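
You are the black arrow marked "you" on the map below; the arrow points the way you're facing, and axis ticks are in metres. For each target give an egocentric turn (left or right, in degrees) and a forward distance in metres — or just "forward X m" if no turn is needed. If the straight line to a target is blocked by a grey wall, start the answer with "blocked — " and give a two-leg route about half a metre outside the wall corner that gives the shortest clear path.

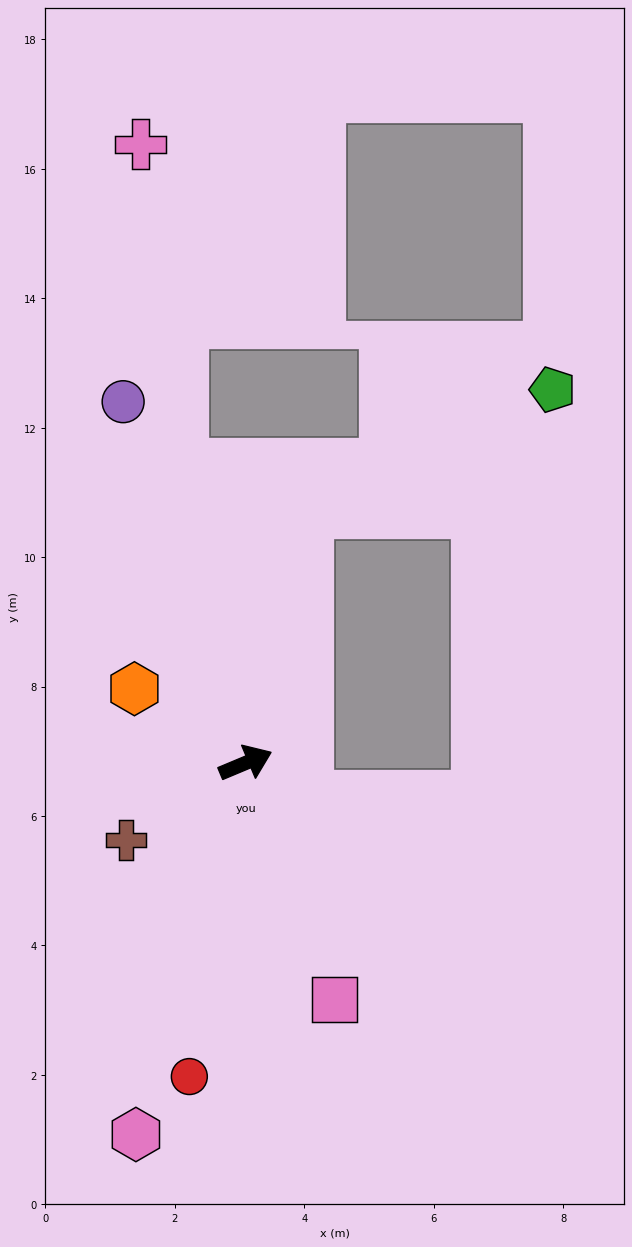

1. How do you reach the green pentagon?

blocked — turn left 54°, forward 4.0 m, then turn right 51°, forward 4.3 m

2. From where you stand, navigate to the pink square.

turn right 92°, forward 3.9 m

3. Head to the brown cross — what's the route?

turn right 170°, forward 2.2 m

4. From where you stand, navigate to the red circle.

turn right 123°, forward 4.9 m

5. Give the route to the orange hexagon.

turn left 124°, forward 2.1 m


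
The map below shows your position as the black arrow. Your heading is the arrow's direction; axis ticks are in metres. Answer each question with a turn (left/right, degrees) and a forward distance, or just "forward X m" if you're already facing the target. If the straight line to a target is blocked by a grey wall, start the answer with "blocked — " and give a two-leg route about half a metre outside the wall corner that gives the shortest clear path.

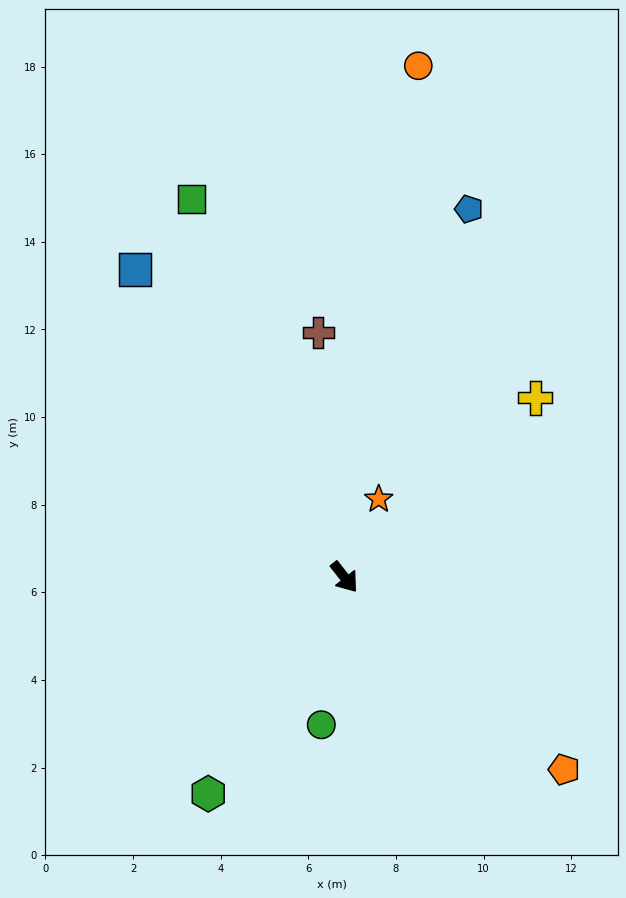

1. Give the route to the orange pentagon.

turn left 11°, forward 6.7 m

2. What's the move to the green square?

turn left 164°, forward 9.3 m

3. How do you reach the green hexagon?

turn right 70°, forward 5.8 m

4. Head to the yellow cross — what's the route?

turn left 95°, forward 6.0 m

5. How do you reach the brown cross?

turn left 148°, forward 5.6 m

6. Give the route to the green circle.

turn right 47°, forward 3.4 m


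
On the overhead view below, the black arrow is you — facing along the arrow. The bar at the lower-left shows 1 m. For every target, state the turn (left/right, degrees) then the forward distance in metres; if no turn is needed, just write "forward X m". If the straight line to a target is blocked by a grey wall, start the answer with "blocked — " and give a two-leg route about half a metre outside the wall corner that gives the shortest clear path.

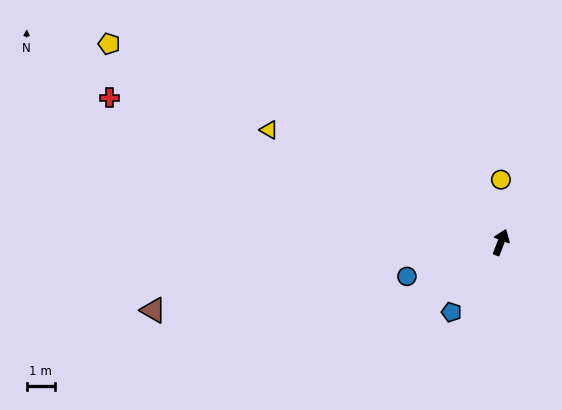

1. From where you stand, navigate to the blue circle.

turn left 131°, forward 3.5 m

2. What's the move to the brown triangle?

turn left 122°, forward 12.4 m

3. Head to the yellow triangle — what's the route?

turn left 85°, forward 9.0 m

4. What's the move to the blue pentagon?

turn left 166°, forward 3.0 m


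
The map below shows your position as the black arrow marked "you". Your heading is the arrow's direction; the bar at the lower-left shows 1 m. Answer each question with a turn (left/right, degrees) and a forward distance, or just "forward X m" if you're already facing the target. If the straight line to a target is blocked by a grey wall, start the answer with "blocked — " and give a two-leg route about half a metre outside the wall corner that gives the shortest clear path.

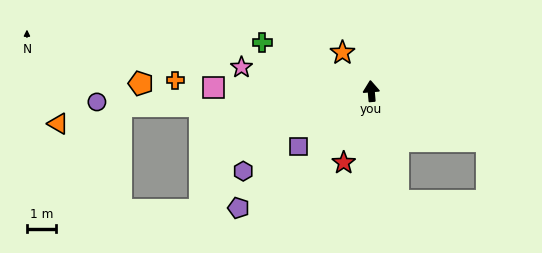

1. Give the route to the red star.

turn left 154°, forward 2.7 m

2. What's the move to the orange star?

turn left 32°, forward 1.7 m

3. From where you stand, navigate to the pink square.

turn left 84°, forward 5.5 m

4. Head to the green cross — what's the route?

turn left 61°, forward 4.2 m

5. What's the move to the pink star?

turn left 75°, forward 4.6 m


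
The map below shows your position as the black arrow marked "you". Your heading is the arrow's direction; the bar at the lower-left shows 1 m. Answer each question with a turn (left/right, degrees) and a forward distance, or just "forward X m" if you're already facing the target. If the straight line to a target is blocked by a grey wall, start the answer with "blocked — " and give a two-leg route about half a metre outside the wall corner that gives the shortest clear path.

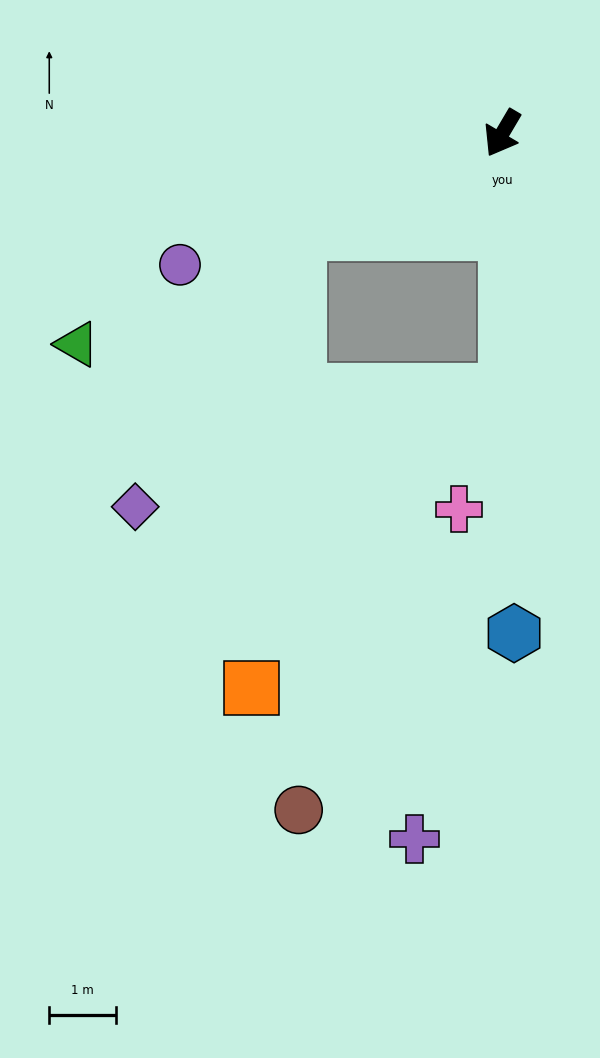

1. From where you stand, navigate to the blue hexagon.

turn left 32°, forward 7.5 m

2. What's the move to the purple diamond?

blocked — turn right 34°, forward 3.4 m, then turn left 34°, forward 4.8 m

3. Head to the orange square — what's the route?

blocked — turn left 32°, forward 3.9 m, then turn right 42°, forward 5.9 m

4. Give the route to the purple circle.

turn right 37°, forward 5.2 m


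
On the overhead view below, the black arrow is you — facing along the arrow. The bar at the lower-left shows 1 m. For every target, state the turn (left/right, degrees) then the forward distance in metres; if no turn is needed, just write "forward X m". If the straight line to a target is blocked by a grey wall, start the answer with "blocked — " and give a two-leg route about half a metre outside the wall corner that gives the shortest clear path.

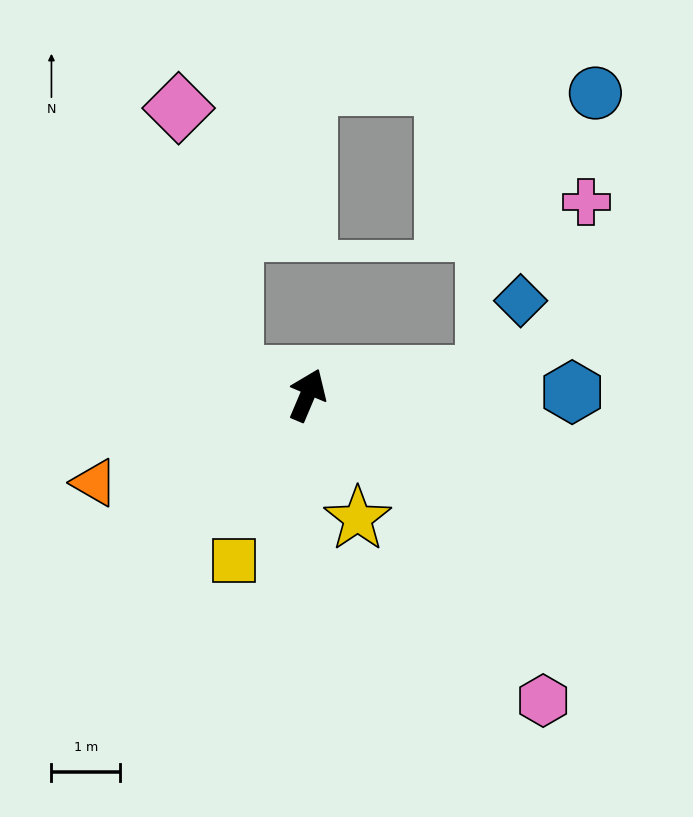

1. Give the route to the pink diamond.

blocked — turn left 97°, forward 1.1 m, then turn right 62°, forward 3.9 m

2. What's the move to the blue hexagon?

turn right 66°, forward 3.8 m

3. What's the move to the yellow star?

turn right 135°, forward 1.9 m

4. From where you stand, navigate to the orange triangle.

turn left 135°, forward 3.3 m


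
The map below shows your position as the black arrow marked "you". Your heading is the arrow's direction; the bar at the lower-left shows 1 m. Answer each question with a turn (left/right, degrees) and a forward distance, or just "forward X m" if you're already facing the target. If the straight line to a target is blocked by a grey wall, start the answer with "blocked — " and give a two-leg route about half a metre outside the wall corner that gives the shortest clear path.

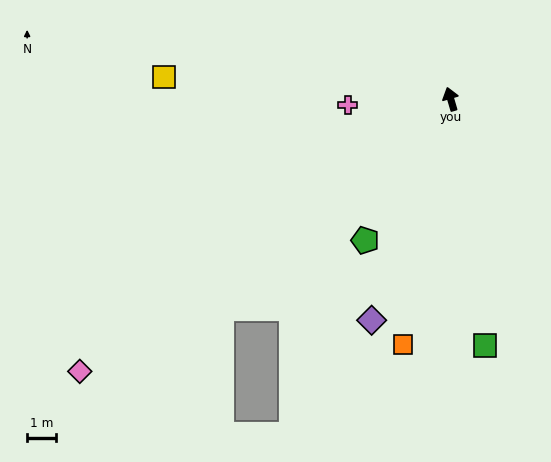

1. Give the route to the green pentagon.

turn left 132°, forward 5.7 m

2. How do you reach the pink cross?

turn left 77°, forward 3.6 m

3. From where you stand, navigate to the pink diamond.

turn left 110°, forward 15.8 m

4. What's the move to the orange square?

turn left 153°, forward 8.6 m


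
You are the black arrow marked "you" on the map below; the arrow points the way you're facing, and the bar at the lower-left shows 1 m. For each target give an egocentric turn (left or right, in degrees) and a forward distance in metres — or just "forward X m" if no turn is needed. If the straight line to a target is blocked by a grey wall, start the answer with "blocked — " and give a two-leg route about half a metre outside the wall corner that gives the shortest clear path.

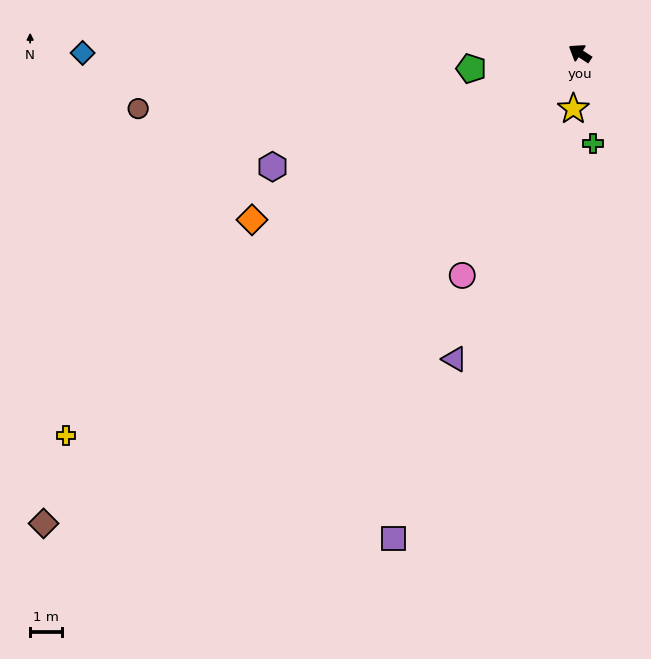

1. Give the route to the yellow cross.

turn left 70°, forward 19.8 m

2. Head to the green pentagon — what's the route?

turn left 41°, forward 3.4 m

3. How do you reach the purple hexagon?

turn left 53°, forward 10.1 m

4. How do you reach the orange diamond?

turn left 60°, forward 11.4 m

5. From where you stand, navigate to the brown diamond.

turn left 74°, forward 22.1 m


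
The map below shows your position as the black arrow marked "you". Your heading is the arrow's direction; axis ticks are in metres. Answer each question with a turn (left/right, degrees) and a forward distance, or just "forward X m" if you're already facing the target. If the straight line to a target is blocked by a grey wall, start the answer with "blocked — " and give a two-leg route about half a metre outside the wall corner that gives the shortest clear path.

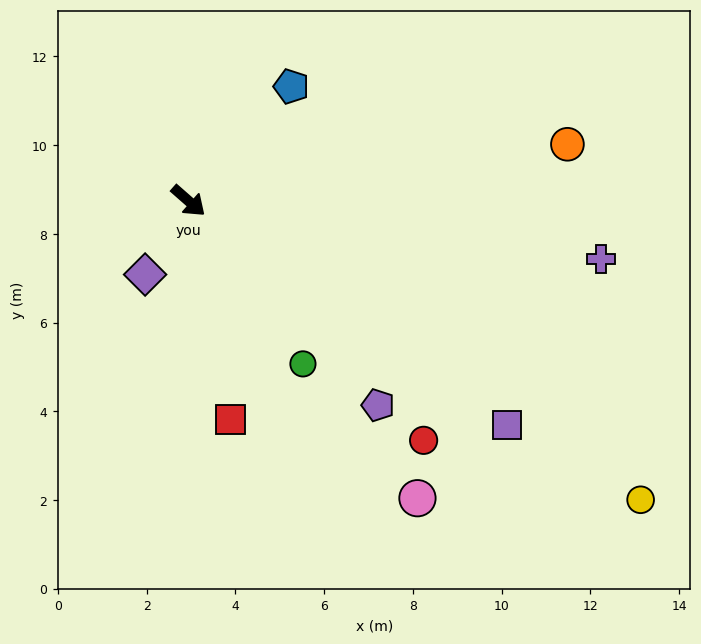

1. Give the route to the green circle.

turn right 14°, forward 4.5 m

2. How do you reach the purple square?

turn left 6°, forward 8.8 m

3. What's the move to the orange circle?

turn left 50°, forward 8.6 m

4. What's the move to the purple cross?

turn left 33°, forward 9.4 m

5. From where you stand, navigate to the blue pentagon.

turn left 89°, forward 3.5 m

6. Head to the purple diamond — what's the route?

turn right 79°, forward 1.9 m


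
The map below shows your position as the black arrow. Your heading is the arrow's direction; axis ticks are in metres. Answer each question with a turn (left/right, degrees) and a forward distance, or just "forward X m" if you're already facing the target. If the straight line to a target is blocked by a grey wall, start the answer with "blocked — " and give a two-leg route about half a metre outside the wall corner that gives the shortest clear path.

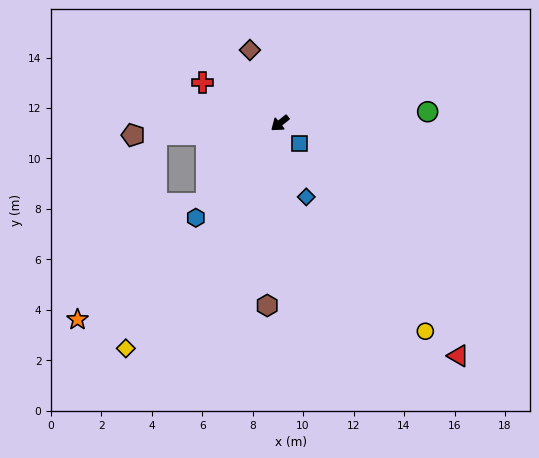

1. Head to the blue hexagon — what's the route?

turn left 9°, forward 5.0 m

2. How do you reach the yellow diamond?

turn left 17°, forward 10.8 m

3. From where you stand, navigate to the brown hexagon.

turn left 47°, forward 7.2 m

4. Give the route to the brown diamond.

turn right 107°, forward 3.1 m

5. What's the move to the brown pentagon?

turn right 34°, forward 5.8 m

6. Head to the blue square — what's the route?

turn left 95°, forward 1.1 m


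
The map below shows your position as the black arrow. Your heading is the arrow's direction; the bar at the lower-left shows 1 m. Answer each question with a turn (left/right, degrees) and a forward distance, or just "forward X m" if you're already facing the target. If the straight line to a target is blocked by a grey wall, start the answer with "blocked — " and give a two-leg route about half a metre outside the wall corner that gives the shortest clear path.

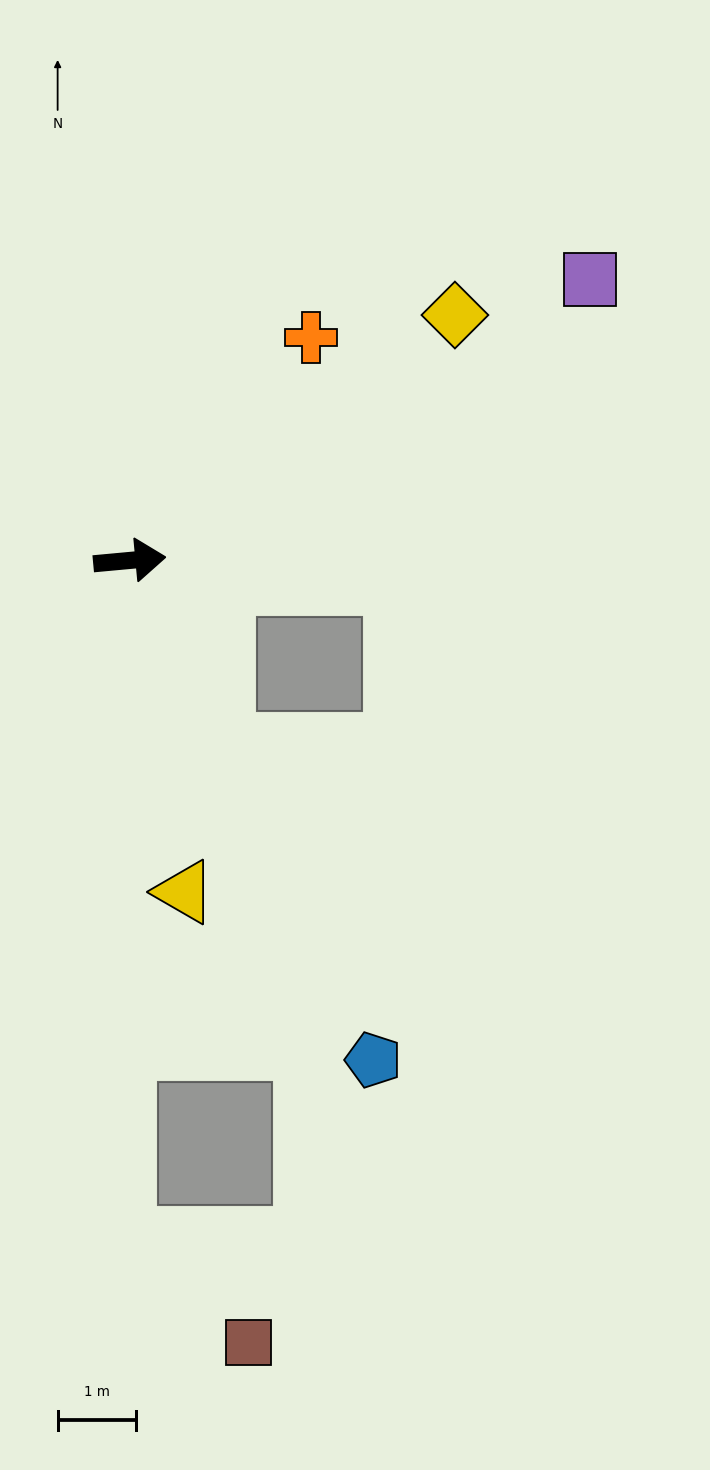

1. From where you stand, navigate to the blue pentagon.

turn right 69°, forward 7.1 m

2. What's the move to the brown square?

blocked — turn right 96°, forward 8.7 m, then turn left 51°, forward 2.1 m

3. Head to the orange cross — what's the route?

turn left 46°, forward 3.7 m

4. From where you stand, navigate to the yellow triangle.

turn right 86°, forward 4.3 m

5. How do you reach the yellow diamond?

turn left 32°, forward 5.2 m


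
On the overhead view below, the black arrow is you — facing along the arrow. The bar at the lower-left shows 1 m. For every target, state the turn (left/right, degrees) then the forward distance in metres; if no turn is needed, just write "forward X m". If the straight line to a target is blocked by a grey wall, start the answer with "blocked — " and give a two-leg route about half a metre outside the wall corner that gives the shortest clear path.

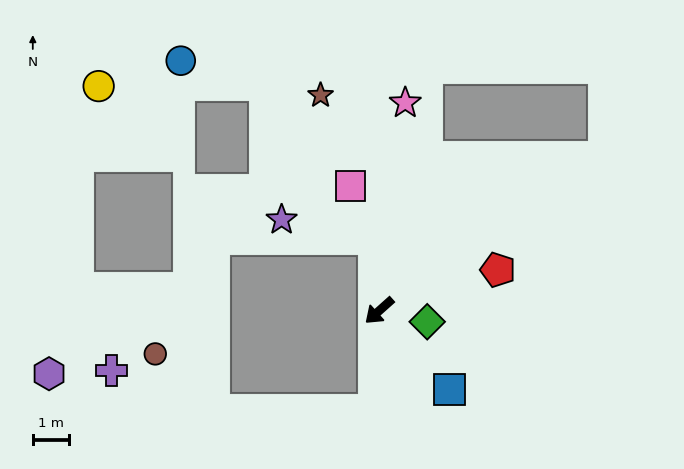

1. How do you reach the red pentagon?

turn left 157°, forward 3.4 m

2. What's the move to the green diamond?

turn left 125°, forward 1.3 m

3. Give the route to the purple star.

blocked — turn right 127°, forward 2.0 m, then turn left 73°, forward 2.6 m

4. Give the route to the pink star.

turn right 139°, forward 5.7 m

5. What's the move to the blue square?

turn left 90°, forward 2.9 m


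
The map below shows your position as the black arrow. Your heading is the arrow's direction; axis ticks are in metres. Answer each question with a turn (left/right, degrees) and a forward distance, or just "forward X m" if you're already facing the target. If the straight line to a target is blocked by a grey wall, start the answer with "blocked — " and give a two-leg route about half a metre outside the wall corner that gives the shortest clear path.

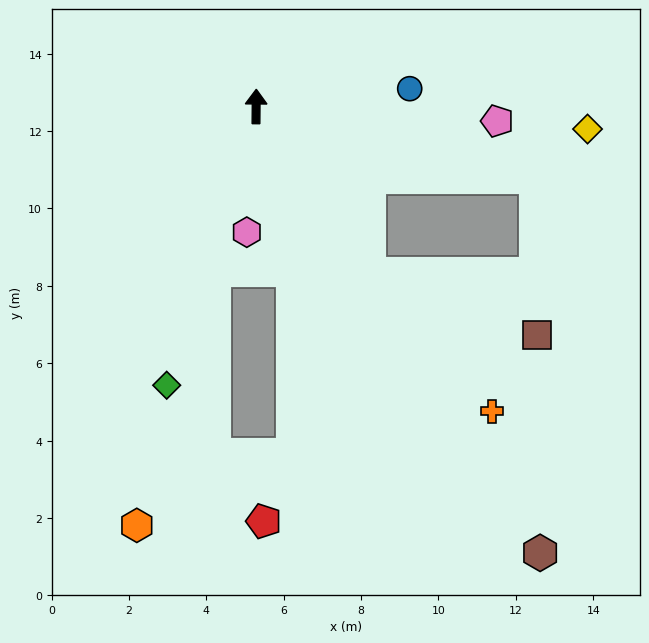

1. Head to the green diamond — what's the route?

turn left 163°, forward 7.6 m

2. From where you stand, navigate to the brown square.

blocked — turn right 145°, forward 5.2 m, then turn left 35°, forward 4.6 m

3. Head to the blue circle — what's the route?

turn right 83°, forward 4.0 m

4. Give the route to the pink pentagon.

turn right 93°, forward 6.2 m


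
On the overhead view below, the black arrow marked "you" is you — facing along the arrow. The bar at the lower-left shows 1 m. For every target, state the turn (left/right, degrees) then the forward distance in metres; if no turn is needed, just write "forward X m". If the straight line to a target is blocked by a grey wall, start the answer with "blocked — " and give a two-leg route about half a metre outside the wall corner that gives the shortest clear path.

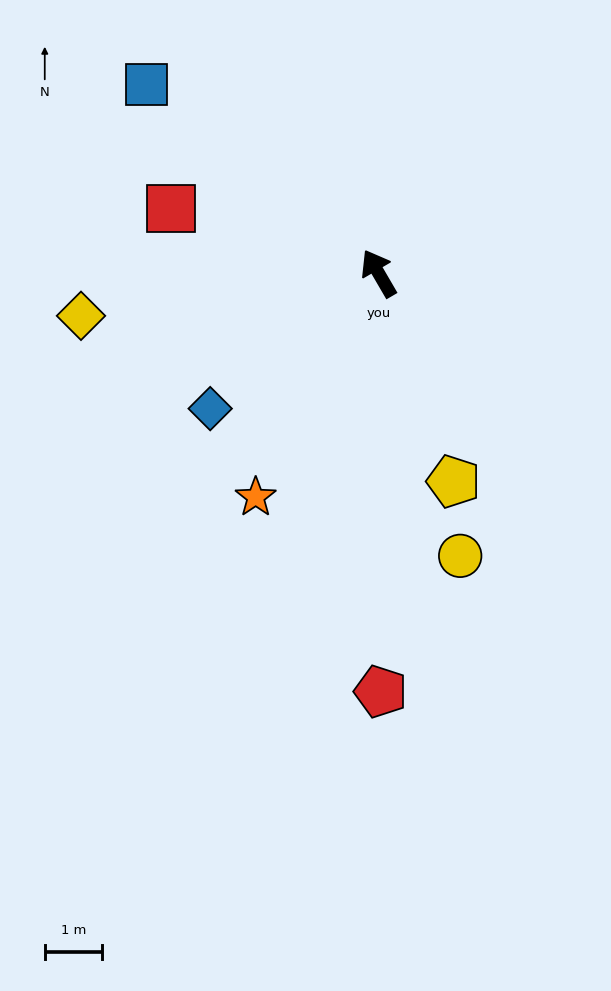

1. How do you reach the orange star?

turn left 121°, forward 4.5 m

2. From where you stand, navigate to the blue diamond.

turn left 99°, forward 3.8 m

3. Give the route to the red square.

turn left 42°, forward 3.8 m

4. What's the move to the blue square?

turn left 21°, forward 5.2 m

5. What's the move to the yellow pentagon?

turn left 170°, forward 3.9 m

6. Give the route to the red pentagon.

turn left 150°, forward 7.3 m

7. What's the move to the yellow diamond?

turn left 68°, forward 5.3 m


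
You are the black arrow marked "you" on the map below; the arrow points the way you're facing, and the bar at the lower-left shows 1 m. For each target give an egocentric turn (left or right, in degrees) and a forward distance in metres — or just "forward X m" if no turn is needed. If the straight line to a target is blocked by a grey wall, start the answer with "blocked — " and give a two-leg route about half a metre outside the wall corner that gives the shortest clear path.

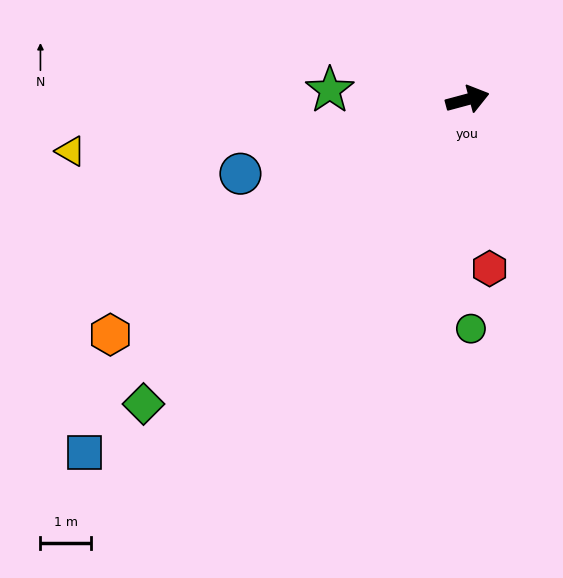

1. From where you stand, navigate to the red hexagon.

turn right 98°, forward 3.4 m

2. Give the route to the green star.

turn left 161°, forward 2.7 m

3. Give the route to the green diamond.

turn right 152°, forward 8.8 m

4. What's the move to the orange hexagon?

turn right 162°, forward 8.4 m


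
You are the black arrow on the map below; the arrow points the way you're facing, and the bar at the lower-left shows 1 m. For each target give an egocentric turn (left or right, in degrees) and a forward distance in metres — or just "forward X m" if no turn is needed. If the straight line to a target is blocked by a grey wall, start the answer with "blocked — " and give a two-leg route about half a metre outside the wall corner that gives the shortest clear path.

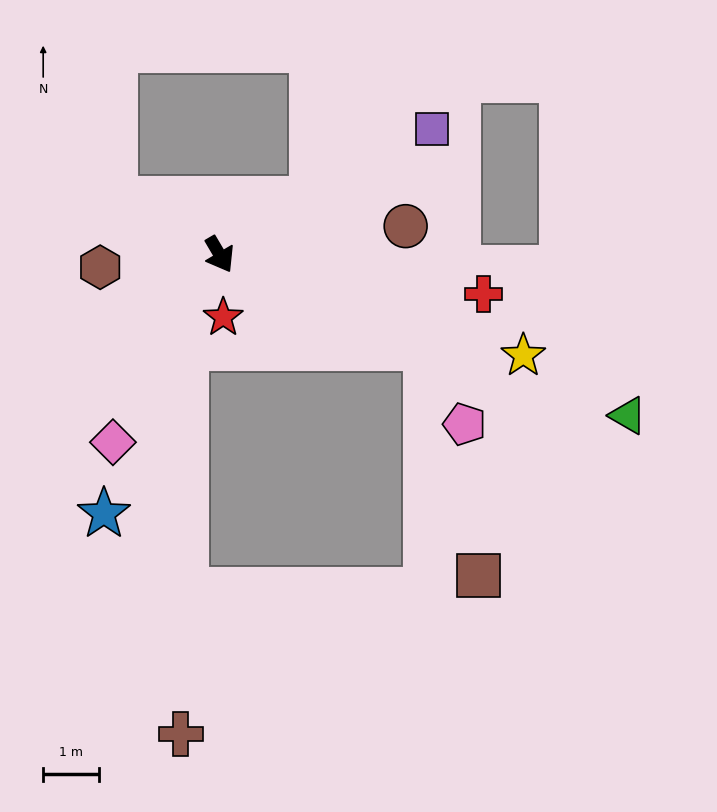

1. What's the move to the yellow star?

turn left 41°, forward 5.8 m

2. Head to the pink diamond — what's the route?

turn right 60°, forward 3.9 m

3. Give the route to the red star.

turn right 27°, forward 1.1 m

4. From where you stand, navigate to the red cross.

turn left 51°, forward 4.8 m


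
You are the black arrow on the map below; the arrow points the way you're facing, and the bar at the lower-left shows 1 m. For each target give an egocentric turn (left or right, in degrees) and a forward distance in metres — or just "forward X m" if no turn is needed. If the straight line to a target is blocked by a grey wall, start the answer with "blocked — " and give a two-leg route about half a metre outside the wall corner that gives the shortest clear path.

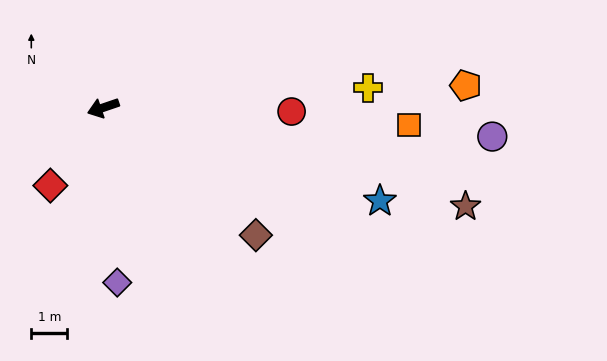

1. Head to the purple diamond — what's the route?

turn left 76°, forward 4.9 m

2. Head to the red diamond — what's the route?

turn left 37°, forward 2.6 m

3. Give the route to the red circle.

turn left 160°, forward 5.2 m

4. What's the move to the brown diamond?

turn left 121°, forward 5.5 m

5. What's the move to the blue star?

turn left 143°, forward 8.1 m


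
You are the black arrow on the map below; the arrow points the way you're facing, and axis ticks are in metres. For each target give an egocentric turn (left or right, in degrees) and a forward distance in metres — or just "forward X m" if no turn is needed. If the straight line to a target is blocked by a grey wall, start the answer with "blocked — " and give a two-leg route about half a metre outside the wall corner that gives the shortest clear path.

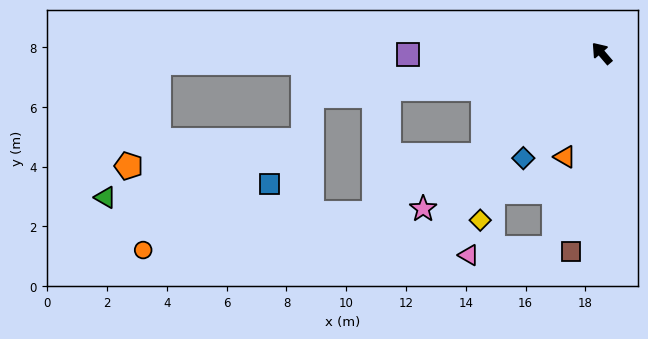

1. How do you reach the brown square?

turn left 131°, forward 6.7 m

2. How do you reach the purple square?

turn left 50°, forward 6.5 m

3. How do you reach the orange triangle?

turn left 120°, forward 3.7 m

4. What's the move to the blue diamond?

turn left 103°, forward 4.4 m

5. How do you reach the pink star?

turn left 91°, forward 7.9 m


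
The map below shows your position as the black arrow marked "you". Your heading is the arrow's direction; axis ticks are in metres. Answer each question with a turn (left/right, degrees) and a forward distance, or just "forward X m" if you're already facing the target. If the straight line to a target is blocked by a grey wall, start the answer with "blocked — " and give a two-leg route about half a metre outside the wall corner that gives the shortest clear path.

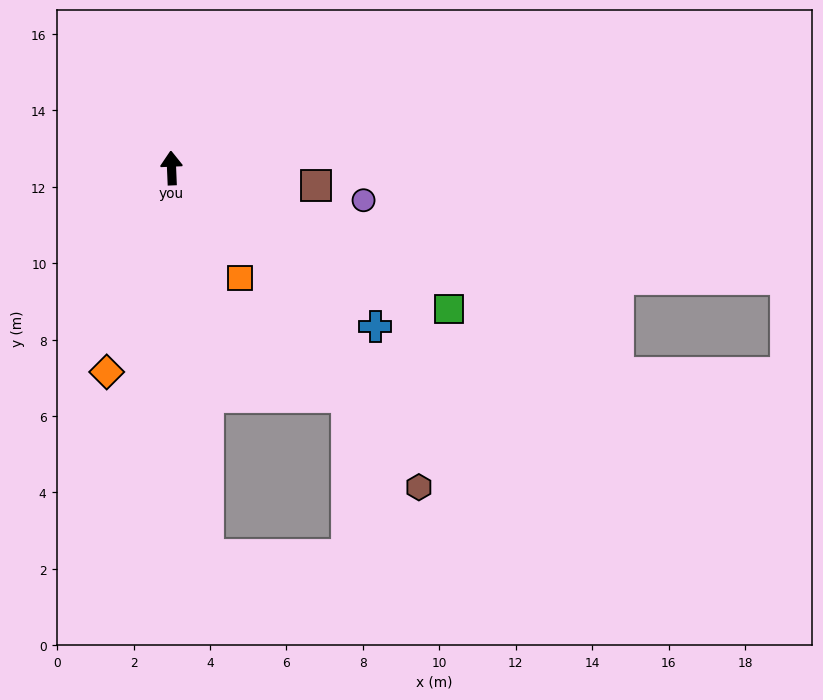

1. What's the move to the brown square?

turn right 99°, forward 3.8 m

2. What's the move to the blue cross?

turn right 130°, forward 6.8 m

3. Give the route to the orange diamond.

turn left 160°, forward 5.6 m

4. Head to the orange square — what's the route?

turn right 151°, forward 3.4 m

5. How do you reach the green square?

turn right 119°, forward 8.1 m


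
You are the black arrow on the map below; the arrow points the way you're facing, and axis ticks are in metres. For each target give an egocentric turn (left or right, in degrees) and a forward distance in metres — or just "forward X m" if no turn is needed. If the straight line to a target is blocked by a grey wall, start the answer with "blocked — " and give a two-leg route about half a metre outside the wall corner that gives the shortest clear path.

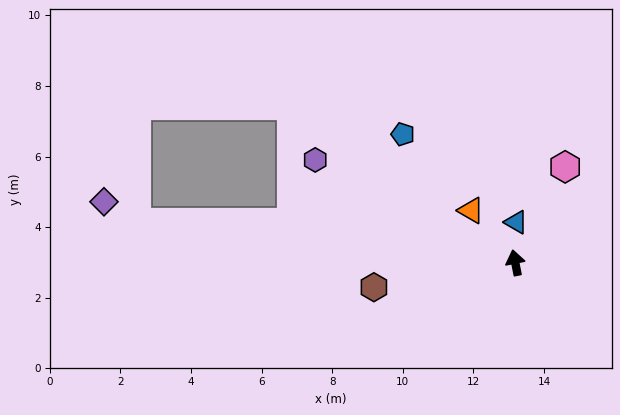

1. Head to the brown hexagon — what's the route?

turn left 89°, forward 4.1 m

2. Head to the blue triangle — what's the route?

turn right 13°, forward 1.1 m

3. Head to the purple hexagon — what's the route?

turn left 52°, forward 6.4 m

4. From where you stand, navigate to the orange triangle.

turn left 29°, forward 1.9 m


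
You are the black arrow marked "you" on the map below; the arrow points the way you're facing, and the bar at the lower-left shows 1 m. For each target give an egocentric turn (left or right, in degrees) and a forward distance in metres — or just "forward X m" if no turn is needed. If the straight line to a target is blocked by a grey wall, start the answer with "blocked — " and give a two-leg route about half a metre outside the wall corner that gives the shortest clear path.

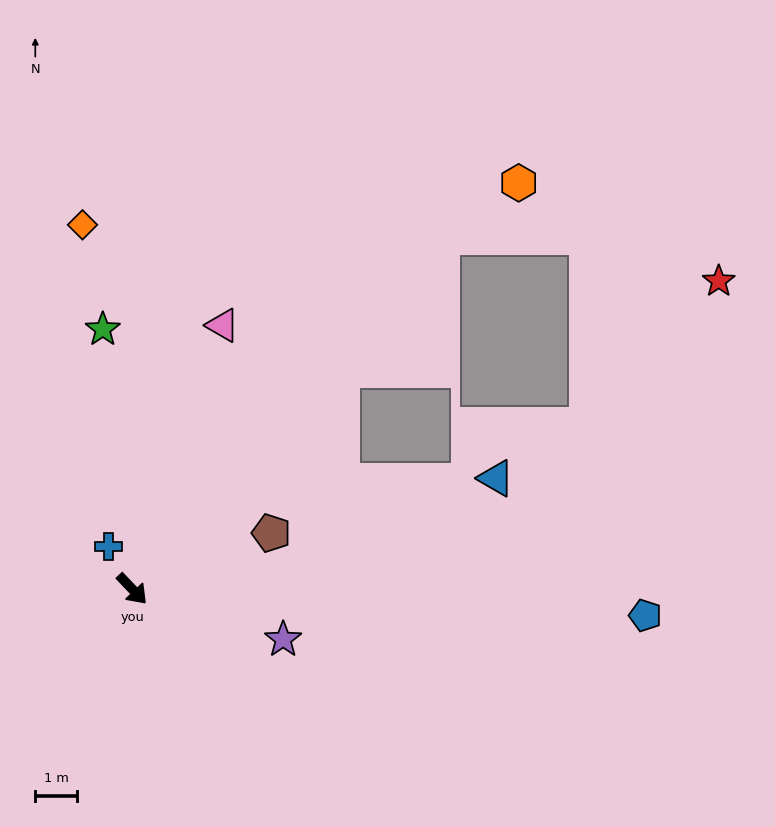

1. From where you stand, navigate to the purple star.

turn left 28°, forward 3.8 m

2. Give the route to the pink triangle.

turn left 118°, forward 6.7 m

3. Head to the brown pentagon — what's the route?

turn left 68°, forward 3.6 m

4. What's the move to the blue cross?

turn left 165°, forward 1.2 m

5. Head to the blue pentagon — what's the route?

turn left 44°, forward 12.3 m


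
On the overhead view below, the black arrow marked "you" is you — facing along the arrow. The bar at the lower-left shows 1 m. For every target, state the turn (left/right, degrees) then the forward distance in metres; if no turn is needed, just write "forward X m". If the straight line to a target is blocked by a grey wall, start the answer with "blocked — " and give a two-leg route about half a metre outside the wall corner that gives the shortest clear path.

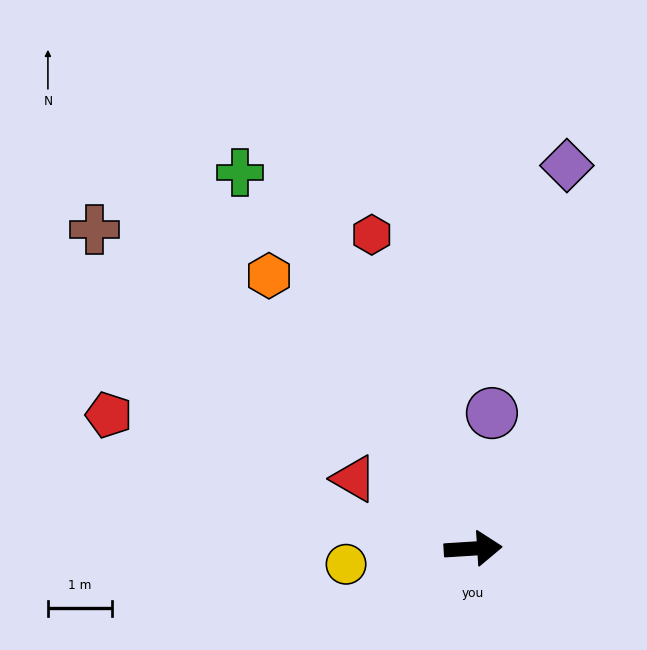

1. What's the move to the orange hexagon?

turn left 123°, forward 5.3 m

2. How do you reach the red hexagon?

turn left 104°, forward 5.2 m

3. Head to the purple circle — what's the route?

turn left 78°, forward 2.1 m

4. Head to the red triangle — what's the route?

turn left 146°, forward 2.2 m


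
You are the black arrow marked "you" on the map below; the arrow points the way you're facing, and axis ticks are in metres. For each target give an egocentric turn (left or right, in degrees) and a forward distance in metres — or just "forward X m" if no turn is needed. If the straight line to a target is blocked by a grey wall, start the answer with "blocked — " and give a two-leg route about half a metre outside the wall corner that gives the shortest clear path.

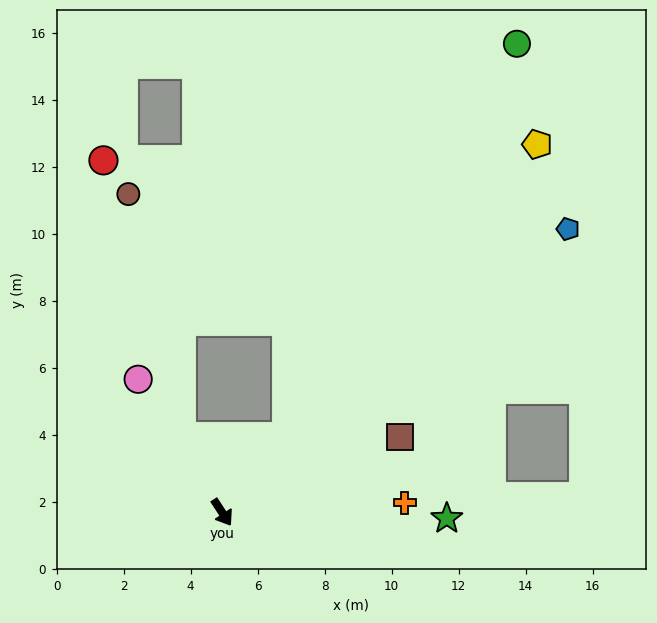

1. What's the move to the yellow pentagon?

turn left 106°, forward 14.5 m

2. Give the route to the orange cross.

turn left 60°, forward 5.5 m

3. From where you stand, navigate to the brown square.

turn left 80°, forward 5.8 m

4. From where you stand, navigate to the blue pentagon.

turn left 96°, forward 13.3 m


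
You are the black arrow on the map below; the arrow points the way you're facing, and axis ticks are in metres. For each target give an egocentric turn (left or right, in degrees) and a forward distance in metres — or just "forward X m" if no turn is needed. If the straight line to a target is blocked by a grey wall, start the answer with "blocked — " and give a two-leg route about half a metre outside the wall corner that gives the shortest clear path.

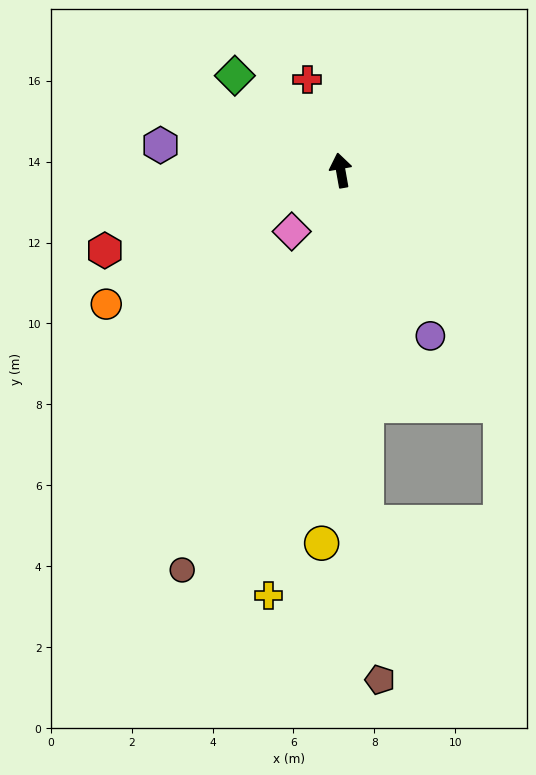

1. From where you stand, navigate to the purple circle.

turn right 162°, forward 4.7 m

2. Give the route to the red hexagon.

turn left 99°, forward 6.2 m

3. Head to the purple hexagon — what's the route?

turn left 72°, forward 4.5 m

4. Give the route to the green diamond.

turn left 38°, forward 3.5 m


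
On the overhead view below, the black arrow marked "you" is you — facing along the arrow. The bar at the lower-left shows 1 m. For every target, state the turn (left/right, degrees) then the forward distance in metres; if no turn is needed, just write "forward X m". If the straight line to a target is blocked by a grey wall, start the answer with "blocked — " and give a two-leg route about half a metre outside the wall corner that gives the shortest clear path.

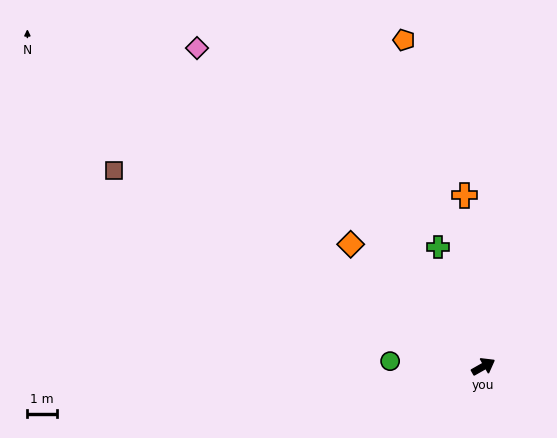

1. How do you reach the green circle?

turn left 147°, forward 3.2 m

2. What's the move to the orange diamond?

turn left 108°, forward 6.1 m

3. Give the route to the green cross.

turn left 81°, forward 4.3 m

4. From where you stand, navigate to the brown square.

turn left 123°, forward 14.3 m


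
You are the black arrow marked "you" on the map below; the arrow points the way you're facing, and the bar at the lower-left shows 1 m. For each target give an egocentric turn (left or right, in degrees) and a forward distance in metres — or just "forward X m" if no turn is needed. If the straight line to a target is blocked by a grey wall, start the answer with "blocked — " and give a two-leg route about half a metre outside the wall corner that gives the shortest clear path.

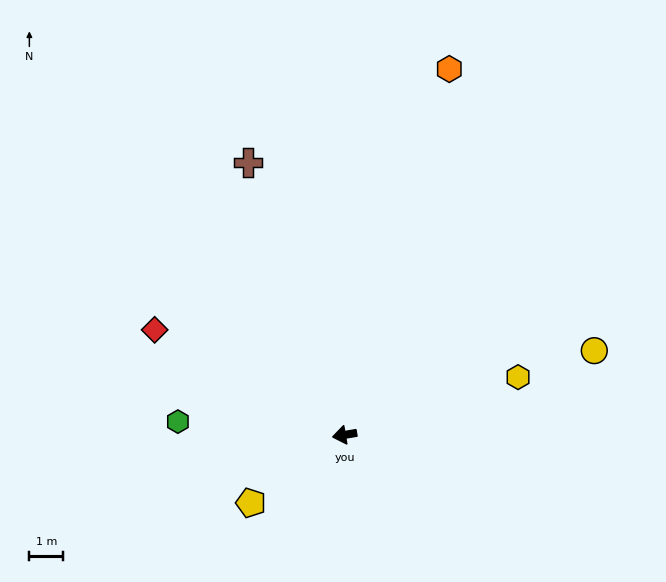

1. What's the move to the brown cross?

turn right 80°, forward 8.5 m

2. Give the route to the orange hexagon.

turn right 116°, forward 11.2 m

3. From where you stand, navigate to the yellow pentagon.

turn left 26°, forward 3.4 m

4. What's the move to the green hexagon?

turn right 14°, forward 4.9 m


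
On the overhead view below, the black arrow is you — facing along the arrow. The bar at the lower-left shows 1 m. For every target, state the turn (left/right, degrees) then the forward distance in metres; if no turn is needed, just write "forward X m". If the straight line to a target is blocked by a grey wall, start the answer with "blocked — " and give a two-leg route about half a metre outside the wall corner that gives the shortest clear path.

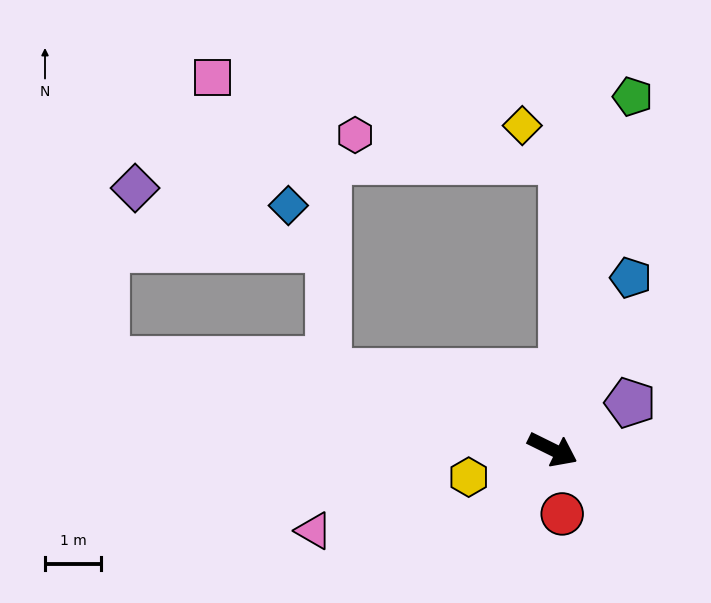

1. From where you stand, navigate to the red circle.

turn right 55°, forward 1.2 m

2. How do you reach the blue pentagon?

turn left 92°, forward 3.3 m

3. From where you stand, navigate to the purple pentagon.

turn left 57°, forward 1.6 m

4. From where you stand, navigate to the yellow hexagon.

turn right 136°, forward 1.6 m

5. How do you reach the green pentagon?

turn left 103°, forward 6.4 m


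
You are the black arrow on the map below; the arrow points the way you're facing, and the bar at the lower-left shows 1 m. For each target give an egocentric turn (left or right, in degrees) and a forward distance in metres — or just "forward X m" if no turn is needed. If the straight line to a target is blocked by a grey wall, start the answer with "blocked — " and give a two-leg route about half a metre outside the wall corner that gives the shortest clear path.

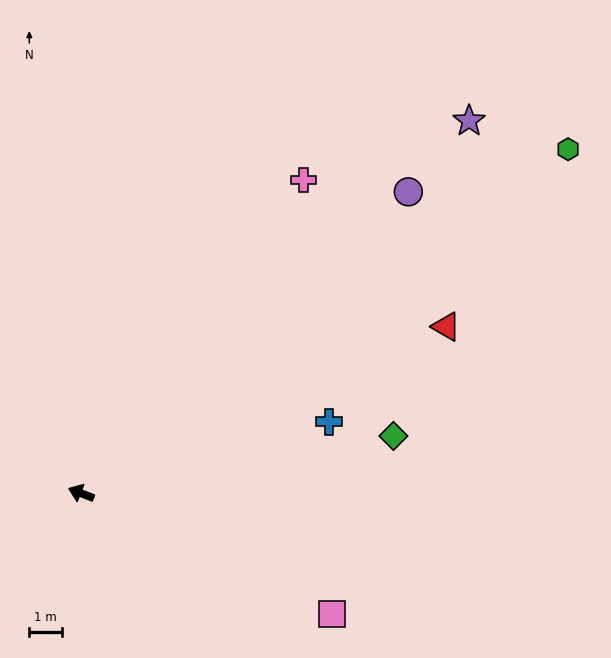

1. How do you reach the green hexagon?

turn right 124°, forward 18.0 m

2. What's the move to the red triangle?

turn right 134°, forward 12.1 m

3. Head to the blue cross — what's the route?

turn right 143°, forward 7.8 m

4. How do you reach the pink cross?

turn right 104°, forward 11.6 m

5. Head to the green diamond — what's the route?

turn right 148°, forward 9.6 m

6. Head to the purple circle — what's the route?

turn right 116°, forward 13.4 m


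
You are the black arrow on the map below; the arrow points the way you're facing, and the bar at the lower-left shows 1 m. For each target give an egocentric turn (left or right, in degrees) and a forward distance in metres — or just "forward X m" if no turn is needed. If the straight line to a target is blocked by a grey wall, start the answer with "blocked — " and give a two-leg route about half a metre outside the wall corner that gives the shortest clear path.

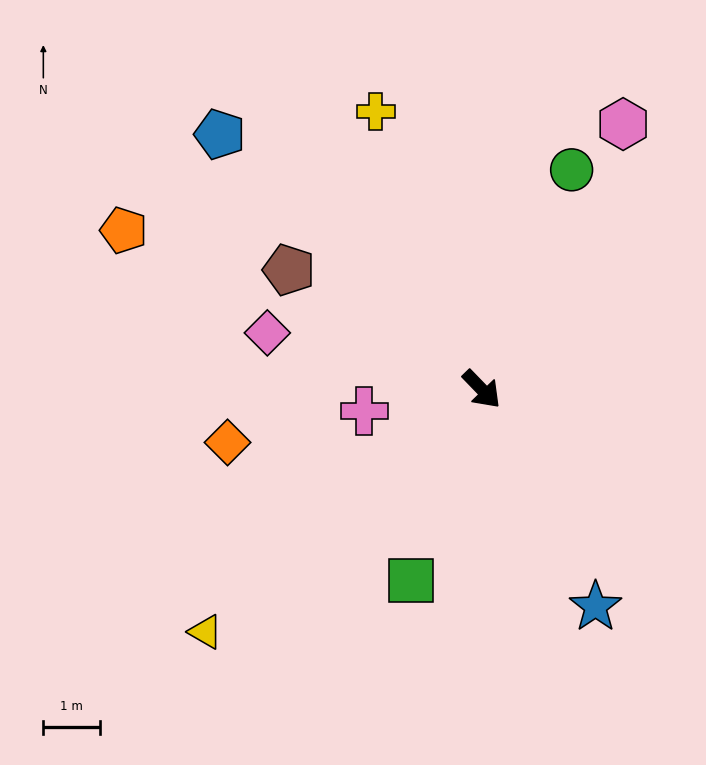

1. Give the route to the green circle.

turn left 114°, forward 4.2 m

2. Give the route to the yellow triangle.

turn right 93°, forward 6.5 m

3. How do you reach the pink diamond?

turn right 149°, forward 3.9 m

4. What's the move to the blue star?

turn right 16°, forward 4.4 m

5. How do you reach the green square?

turn right 64°, forward 3.6 m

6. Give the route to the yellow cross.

turn left 157°, forward 5.3 m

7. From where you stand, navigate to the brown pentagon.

turn right 166°, forward 4.0 m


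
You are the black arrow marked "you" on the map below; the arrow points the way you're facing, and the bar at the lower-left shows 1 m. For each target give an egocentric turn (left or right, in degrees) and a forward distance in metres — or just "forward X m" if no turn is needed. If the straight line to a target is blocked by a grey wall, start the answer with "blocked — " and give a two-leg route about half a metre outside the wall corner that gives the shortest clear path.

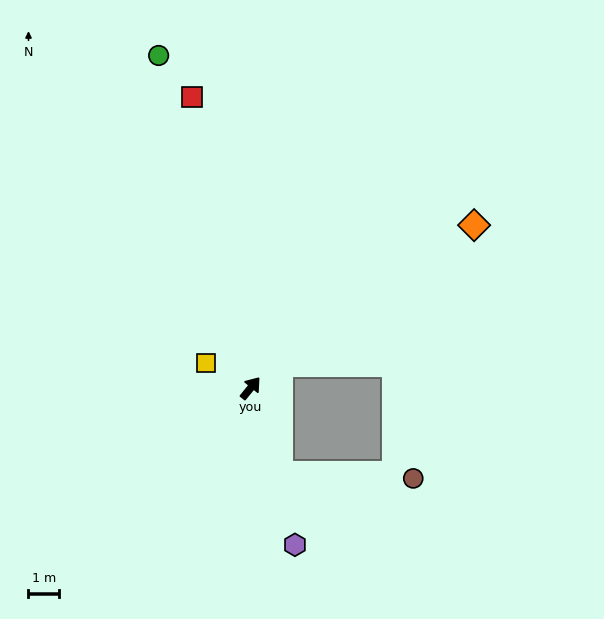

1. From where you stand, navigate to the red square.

turn left 51°, forward 9.7 m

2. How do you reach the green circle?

turn left 55°, forward 11.2 m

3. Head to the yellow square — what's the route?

turn left 100°, forward 1.7 m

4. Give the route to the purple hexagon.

turn right 125°, forward 5.3 m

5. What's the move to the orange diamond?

turn right 15°, forward 9.0 m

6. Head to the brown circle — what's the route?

blocked — turn right 122°, forward 3.0 m, then turn left 69°, forward 4.4 m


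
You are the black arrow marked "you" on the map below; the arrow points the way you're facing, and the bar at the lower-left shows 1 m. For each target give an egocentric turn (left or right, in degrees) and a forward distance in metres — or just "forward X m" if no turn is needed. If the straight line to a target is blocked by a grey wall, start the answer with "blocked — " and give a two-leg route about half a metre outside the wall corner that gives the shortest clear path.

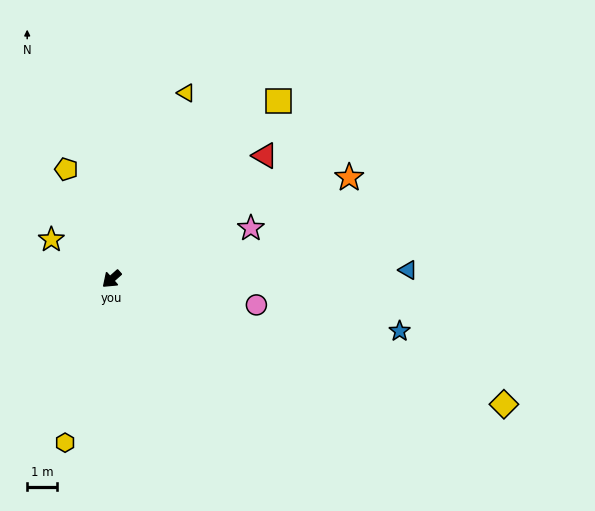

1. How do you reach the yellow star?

turn right 75°, forward 2.4 m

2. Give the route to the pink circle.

turn left 128°, forward 4.9 m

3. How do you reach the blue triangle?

turn left 140°, forward 9.9 m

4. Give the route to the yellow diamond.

turn left 121°, forward 13.8 m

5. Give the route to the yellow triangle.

turn right 154°, forward 6.7 m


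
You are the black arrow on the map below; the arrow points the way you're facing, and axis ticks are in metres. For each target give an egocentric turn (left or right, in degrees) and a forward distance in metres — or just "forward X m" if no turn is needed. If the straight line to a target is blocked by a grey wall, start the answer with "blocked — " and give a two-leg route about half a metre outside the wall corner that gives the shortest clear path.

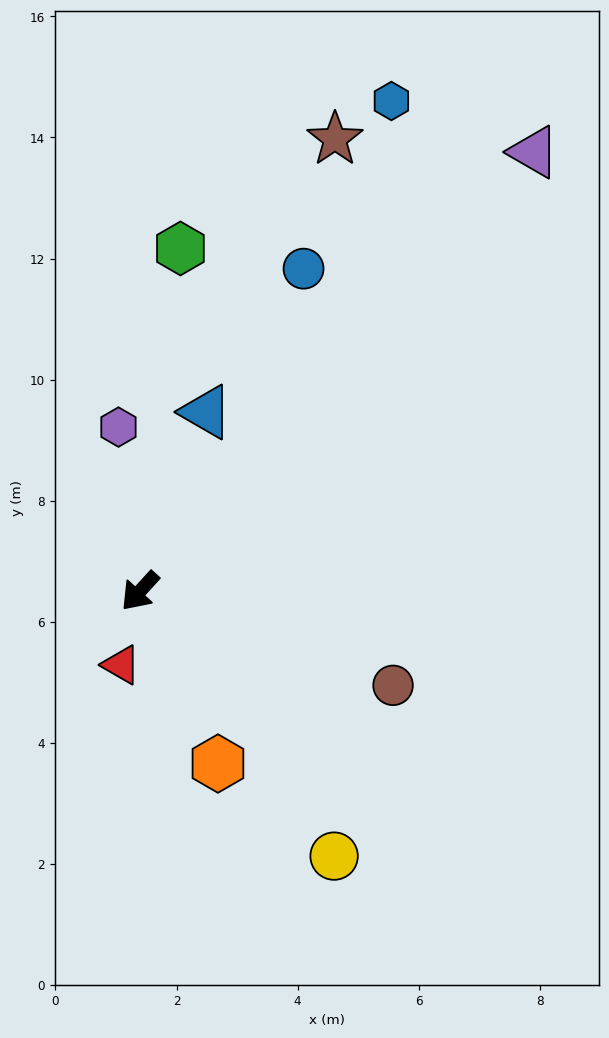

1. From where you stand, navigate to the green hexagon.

turn right 144°, forward 5.7 m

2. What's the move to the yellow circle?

turn left 79°, forward 5.4 m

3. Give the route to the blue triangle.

turn right 158°, forward 3.2 m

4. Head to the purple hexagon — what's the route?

turn right 130°, forward 2.7 m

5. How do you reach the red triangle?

turn left 28°, forward 1.3 m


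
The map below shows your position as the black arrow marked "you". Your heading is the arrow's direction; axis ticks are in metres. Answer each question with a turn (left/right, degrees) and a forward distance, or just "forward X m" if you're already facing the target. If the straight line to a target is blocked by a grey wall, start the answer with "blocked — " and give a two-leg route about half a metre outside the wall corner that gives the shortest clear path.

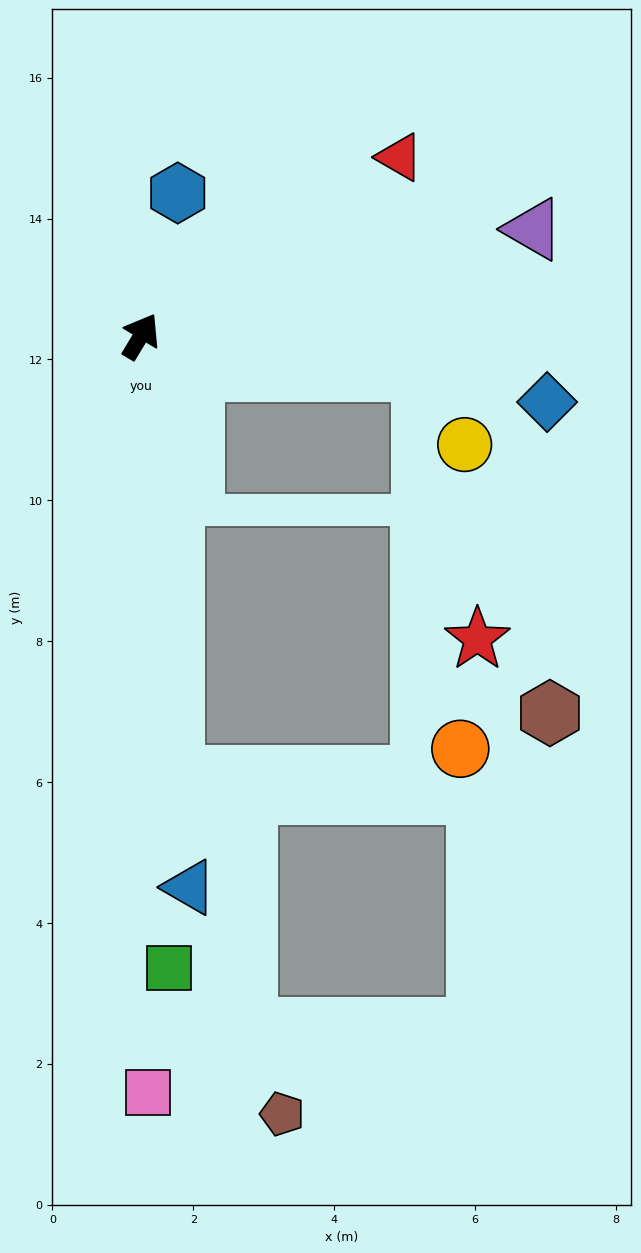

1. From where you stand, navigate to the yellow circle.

blocked — turn right 66°, forward 4.0 m, then turn right 53°, forward 1.2 m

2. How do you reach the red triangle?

turn right 24°, forward 4.5 m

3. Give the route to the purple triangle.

turn right 44°, forward 5.8 m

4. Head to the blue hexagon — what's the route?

turn left 17°, forward 2.1 m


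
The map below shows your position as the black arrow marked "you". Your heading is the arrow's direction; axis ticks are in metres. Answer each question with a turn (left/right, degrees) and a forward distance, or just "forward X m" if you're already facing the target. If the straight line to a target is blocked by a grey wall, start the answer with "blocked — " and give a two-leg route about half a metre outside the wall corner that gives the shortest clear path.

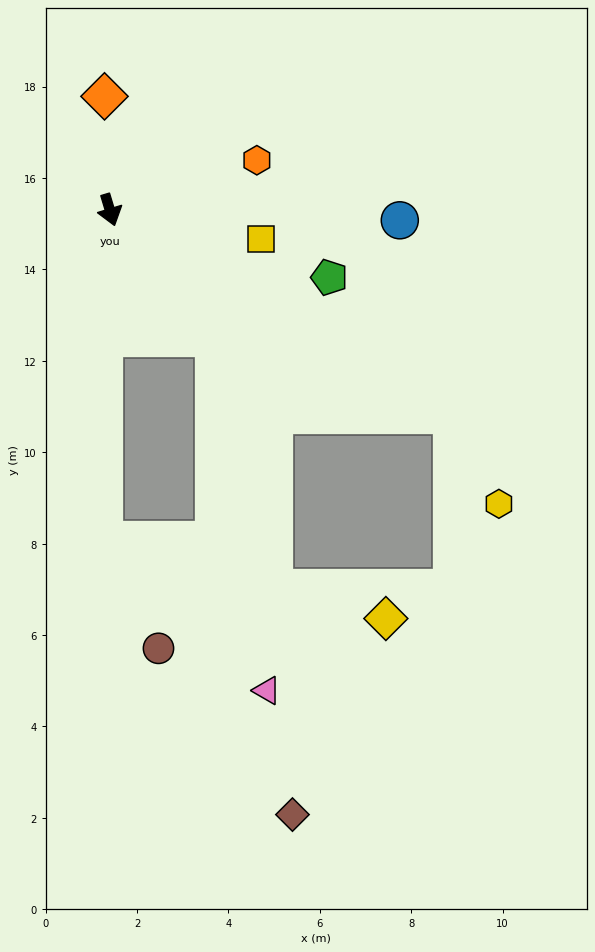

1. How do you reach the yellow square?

turn left 62°, forward 3.4 m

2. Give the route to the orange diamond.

turn left 166°, forward 2.5 m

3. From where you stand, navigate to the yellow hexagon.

blocked — turn left 42°, forward 8.7 m, then turn right 32°, forward 2.2 m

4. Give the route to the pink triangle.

blocked — turn left 23°, forward 3.6 m, then turn right 31°, forward 7.8 m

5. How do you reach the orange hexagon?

turn left 92°, forward 3.4 m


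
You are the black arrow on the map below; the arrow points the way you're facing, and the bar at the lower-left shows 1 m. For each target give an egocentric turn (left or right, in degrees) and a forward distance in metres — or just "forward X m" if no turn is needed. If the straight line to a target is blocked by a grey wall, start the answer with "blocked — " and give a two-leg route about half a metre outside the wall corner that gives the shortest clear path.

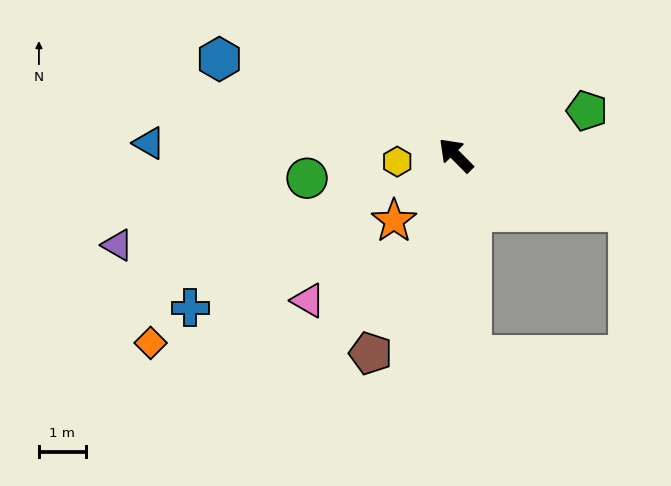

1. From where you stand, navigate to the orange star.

turn left 92°, forward 1.9 m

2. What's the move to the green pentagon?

turn right 116°, forward 2.9 m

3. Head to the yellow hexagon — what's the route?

turn left 51°, forward 1.3 m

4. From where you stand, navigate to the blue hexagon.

turn left 23°, forward 5.4 m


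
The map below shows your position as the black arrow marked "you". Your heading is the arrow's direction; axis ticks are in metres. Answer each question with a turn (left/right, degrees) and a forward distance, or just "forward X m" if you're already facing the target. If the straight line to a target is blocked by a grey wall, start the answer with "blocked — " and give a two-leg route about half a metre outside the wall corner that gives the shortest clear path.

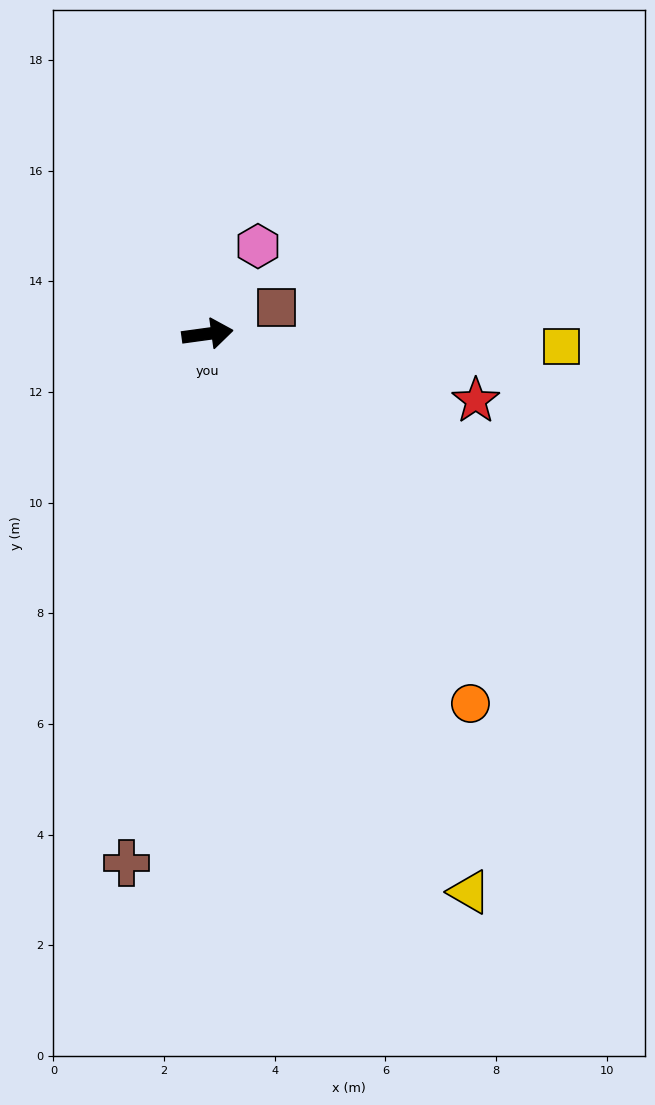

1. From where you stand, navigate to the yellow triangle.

turn right 73°, forward 11.1 m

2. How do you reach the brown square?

turn left 13°, forward 1.3 m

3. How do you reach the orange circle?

turn right 62°, forward 8.2 m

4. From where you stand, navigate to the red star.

turn right 22°, forward 5.0 m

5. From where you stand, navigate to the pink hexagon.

turn left 52°, forward 1.8 m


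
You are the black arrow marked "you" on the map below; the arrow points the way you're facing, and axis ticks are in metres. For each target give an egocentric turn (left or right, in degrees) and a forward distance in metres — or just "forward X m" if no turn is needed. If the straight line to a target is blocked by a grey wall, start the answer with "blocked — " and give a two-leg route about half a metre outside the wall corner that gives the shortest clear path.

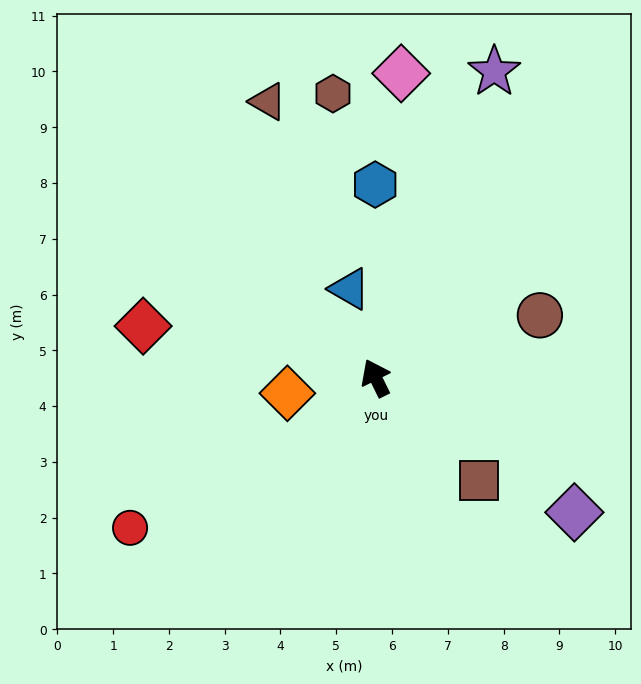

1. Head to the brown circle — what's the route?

turn right 95°, forward 3.1 m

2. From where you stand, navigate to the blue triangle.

turn right 10°, forward 1.7 m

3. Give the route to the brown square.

turn right 161°, forward 2.6 m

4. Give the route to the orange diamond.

turn left 74°, forward 1.6 m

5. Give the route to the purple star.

turn right 47°, forward 5.9 m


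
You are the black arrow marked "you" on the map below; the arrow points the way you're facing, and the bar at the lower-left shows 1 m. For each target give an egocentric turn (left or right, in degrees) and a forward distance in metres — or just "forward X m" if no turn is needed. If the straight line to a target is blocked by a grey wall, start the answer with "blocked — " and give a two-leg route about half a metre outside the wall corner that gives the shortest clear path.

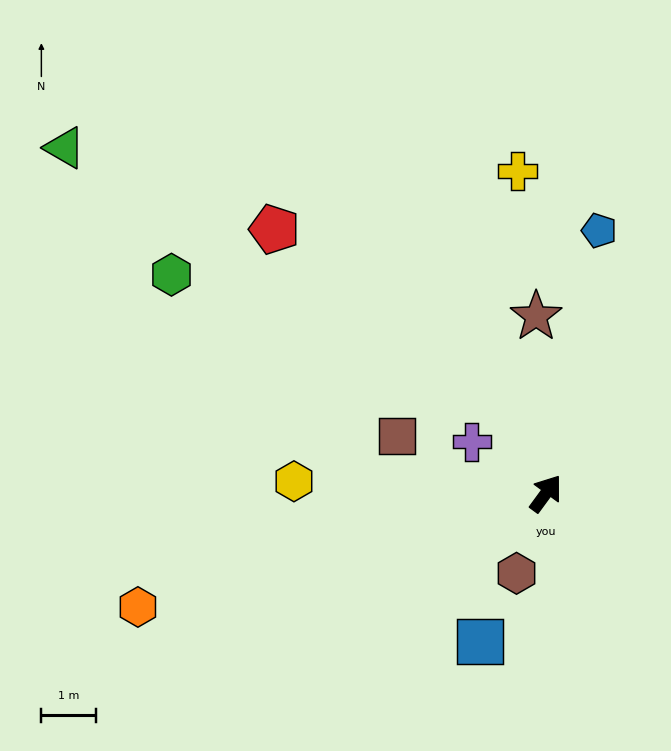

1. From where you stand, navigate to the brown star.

turn left 39°, forward 3.3 m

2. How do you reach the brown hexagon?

turn right 164°, forward 1.6 m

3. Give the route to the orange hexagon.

turn left 142°, forward 7.8 m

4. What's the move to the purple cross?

turn left 91°, forward 1.7 m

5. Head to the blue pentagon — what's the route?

turn left 25°, forward 5.0 m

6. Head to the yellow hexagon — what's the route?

turn left 123°, forward 4.7 m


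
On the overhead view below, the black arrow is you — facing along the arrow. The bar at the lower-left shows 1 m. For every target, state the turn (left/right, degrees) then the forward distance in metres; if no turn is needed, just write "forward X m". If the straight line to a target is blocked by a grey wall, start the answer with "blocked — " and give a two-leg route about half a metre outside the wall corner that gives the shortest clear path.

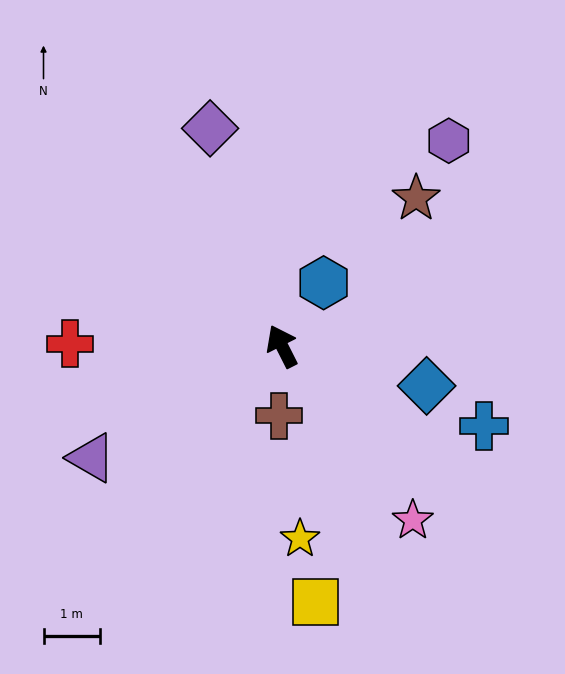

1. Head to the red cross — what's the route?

turn left 63°, forward 3.7 m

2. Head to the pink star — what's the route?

turn right 170°, forward 3.8 m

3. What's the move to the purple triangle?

turn left 94°, forward 3.9 m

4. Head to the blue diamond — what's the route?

turn right 132°, forward 2.6 m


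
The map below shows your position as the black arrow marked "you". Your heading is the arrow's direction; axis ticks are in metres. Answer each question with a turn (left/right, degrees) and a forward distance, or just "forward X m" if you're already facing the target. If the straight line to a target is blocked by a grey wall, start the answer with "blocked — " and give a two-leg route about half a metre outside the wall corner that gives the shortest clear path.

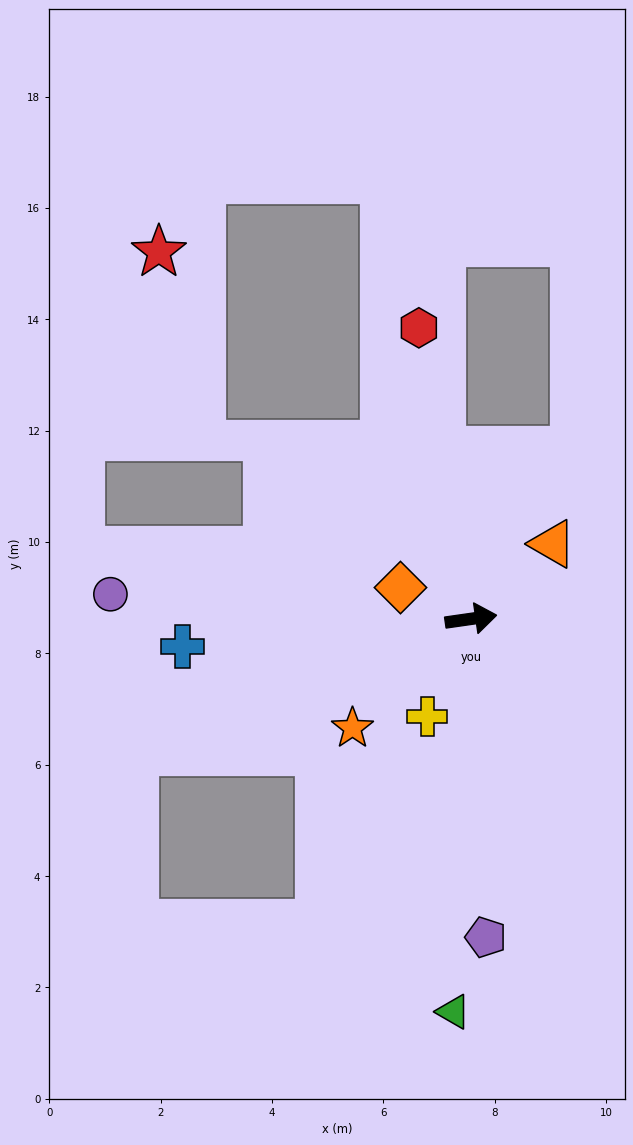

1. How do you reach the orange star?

turn right 145°, forward 2.9 m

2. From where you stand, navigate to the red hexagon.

turn left 92°, forward 5.3 m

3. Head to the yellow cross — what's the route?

turn right 122°, forward 1.9 m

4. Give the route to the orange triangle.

turn left 34°, forward 2.0 m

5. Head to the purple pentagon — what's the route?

turn right 95°, forward 5.7 m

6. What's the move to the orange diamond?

turn left 148°, forward 1.4 m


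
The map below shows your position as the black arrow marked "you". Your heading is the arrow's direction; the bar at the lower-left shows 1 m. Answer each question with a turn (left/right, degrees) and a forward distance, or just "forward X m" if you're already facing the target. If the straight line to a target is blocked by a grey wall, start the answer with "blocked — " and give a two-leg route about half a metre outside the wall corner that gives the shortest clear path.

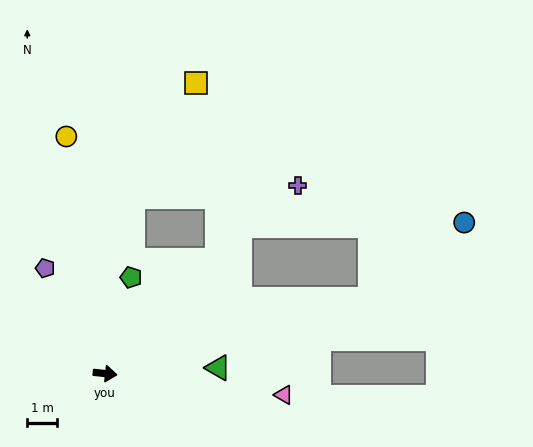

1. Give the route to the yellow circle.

turn left 105°, forward 8.1 m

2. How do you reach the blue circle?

blocked — turn left 22°, forward 9.3 m, then turn left 23°, forward 4.1 m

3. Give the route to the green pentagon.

turn left 81°, forward 3.4 m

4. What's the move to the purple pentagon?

turn left 126°, forward 4.1 m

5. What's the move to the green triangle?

turn left 9°, forward 3.8 m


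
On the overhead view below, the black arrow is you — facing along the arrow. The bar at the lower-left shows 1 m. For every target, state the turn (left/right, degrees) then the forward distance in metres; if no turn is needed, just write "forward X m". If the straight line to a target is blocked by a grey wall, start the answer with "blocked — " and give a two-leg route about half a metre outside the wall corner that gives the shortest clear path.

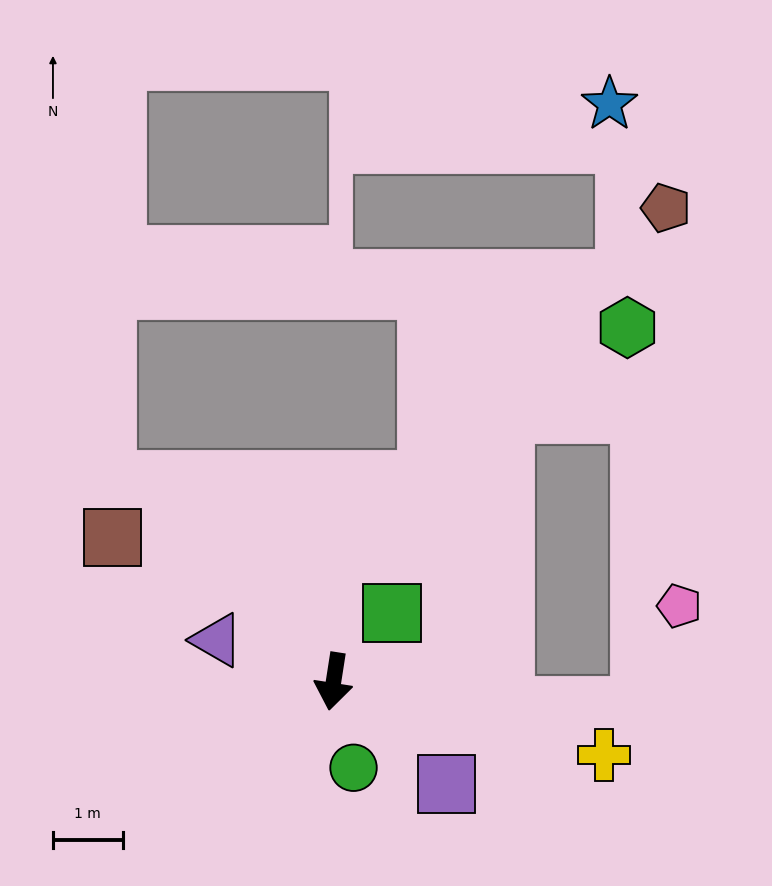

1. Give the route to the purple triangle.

turn right 101°, forward 1.8 m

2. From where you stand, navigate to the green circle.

turn left 22°, forward 1.3 m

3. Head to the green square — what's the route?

turn left 149°, forward 1.3 m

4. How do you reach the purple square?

turn left 57°, forward 2.2 m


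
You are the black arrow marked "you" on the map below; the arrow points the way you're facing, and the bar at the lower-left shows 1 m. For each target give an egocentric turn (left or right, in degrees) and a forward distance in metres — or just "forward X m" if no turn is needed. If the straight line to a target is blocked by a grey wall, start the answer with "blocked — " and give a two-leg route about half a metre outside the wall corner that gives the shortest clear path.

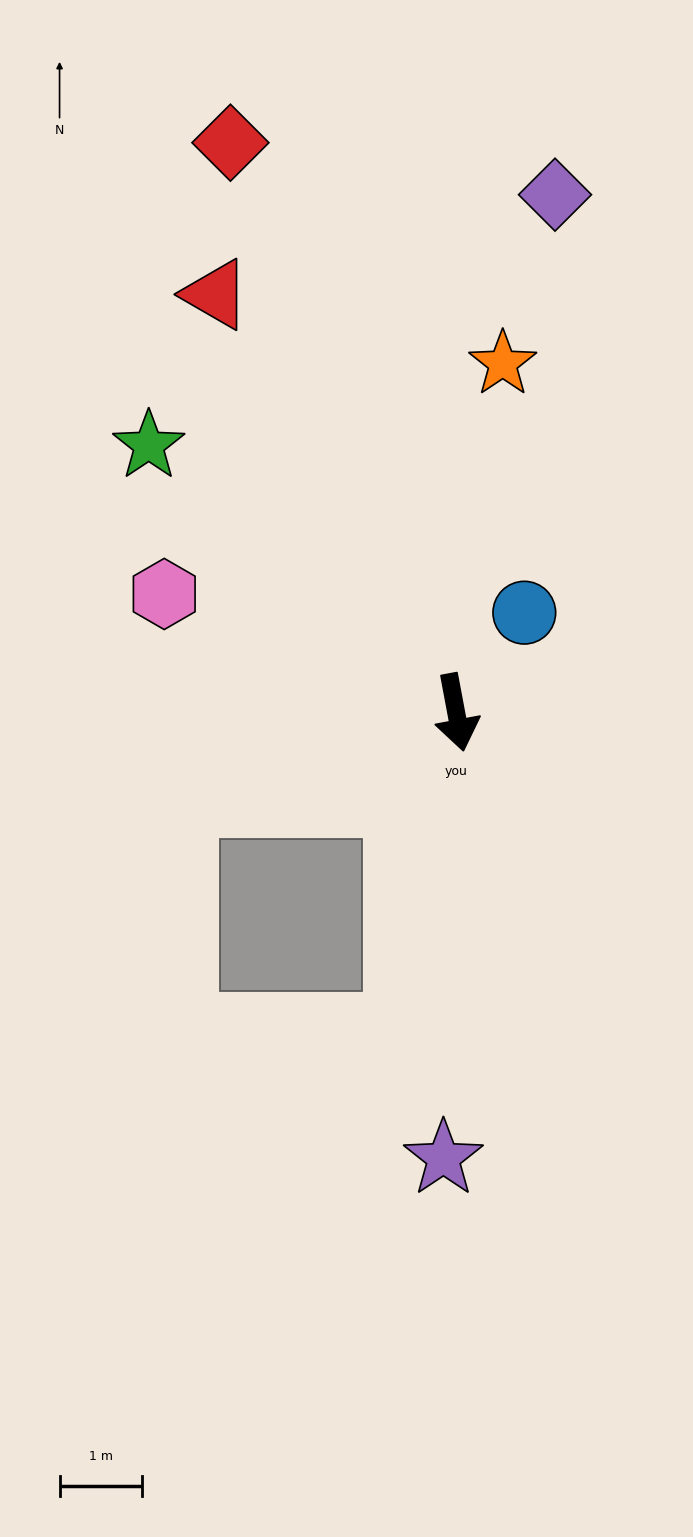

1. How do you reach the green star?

turn right 142°, forward 4.9 m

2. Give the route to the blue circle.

turn left 135°, forward 1.5 m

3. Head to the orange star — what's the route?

turn left 162°, forward 4.3 m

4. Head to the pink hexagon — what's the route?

turn right 123°, forward 3.8 m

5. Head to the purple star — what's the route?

turn right 12°, forward 5.4 m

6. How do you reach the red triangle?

turn right 161°, forward 5.8 m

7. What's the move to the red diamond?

turn right 169°, forward 7.4 m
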